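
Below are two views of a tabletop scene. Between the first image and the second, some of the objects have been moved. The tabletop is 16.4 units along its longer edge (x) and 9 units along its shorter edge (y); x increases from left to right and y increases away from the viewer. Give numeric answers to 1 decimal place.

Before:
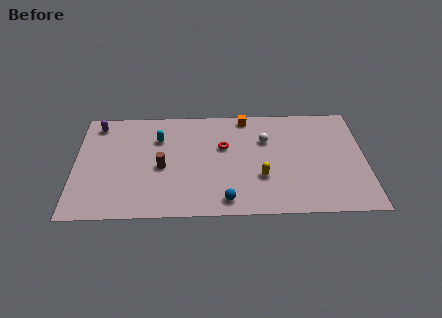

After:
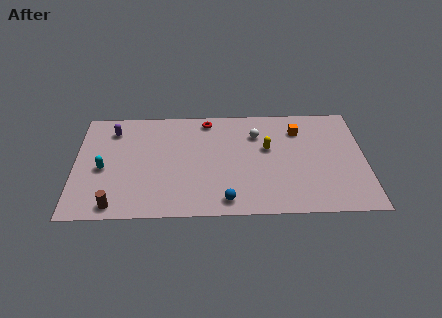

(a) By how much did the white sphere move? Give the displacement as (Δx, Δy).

(-0.5, 0.5)

From the two frames, the white sphere sits at roughly (10.8, 6.1) before and (10.3, 6.6) after.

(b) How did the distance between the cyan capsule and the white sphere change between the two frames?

+3.0

Before: roughly 6.1 units apart; after: 9.1. That's 3.0 units further apart.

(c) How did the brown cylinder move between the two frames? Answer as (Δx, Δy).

(-2.6, -3.0)

From the two frames, the brown cylinder sits at roughly (4.9, 4.0) before and (2.3, 1.0) after.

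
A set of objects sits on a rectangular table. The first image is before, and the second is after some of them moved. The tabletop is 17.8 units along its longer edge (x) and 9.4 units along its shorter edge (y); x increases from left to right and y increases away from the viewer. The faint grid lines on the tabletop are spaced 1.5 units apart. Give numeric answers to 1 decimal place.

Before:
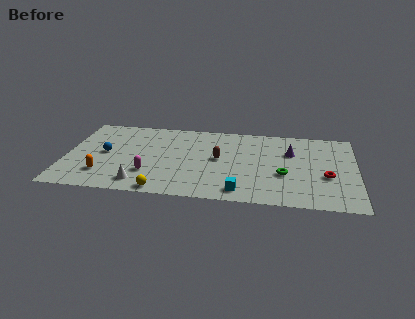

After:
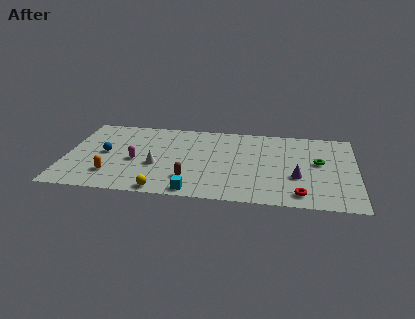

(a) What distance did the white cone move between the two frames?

2.4

The white cone moved from about (4.7, 1.5) to (5.6, 3.7), a distance of √(0.9² + 2.2²) ≈ 2.4.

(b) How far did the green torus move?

2.7

From (13.4, 3.6) to (15.5, 5.3), the green torus covered √(2.1² + 1.7²) ≈ 2.7 units.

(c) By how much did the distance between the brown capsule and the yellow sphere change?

-3.1

Before: roughly 5.3 units apart; after: 2.2. That's 3.1 units closer together.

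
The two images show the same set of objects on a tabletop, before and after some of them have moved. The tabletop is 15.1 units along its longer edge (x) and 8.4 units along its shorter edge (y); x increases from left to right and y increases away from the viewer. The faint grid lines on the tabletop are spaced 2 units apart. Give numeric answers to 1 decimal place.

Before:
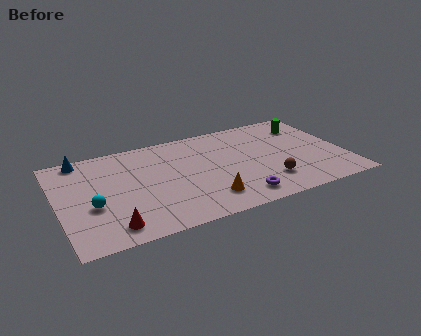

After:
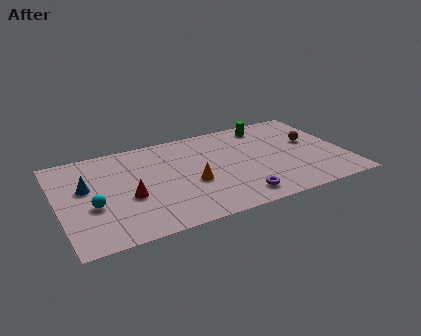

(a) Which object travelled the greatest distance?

the brown sphere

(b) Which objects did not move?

the cyan sphere and the purple torus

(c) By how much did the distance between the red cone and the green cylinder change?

-3.5

Before: roughly 12.2 units apart; after: 8.7. That's 3.5 units closer together.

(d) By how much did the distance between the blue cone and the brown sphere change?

+1.2

They were about 10.8 units apart before and 12.0 after — 1.2 units further apart.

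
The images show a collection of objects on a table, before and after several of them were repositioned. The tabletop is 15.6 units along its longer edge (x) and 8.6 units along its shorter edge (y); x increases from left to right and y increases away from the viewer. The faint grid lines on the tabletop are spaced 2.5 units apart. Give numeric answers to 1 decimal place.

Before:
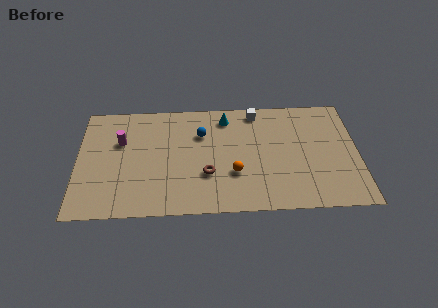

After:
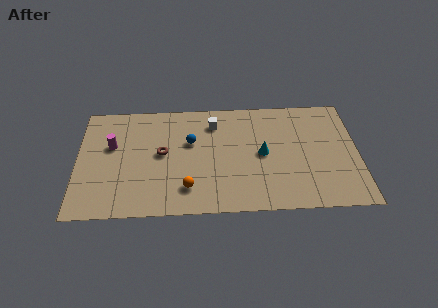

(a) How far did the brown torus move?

3.0

From (7.2, 2.9) to (4.7, 4.6), the brown torus covered √(2.5² + 1.7²) ≈ 3.0 units.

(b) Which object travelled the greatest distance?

the cyan cone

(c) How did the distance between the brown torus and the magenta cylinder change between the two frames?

-2.6

Before: roughly 5.5 units apart; after: 2.9. That's 2.6 units closer together.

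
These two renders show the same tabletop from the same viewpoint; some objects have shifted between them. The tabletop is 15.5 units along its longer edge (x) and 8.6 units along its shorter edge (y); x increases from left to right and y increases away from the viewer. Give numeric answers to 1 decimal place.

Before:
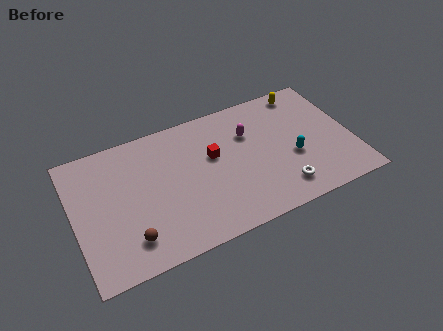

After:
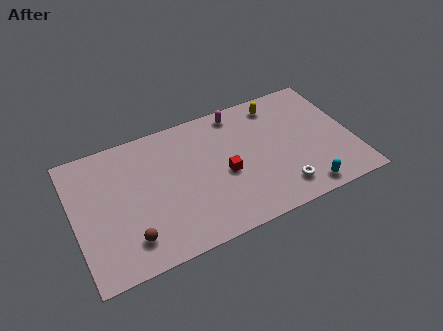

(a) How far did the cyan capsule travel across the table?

2.4

The cyan capsule was near (12.1, 3.4) before and (12.4, 1.0) after, so it travelled √(0.3² + 2.4²) ≈ 2.4 units.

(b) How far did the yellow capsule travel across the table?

1.6

From (13.3, 7.6) to (11.7, 7.3), the yellow capsule covered √(1.6² + 0.3²) ≈ 1.6 units.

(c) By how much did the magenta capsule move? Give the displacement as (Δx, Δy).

(-0.4, 1.7)

The magenta capsule was at about (9.9, 5.9) and moved to about (9.5, 7.6).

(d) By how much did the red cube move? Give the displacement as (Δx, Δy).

(0.5, -1.4)

The red cube was at about (7.8, 5.2) and moved to about (8.3, 3.8).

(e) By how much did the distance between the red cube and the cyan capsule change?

+0.3

The distance was about 4.7 in the first image and 5.0 in the second, so they moved 0.3 units further apart.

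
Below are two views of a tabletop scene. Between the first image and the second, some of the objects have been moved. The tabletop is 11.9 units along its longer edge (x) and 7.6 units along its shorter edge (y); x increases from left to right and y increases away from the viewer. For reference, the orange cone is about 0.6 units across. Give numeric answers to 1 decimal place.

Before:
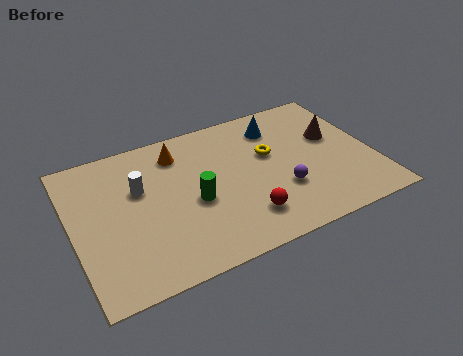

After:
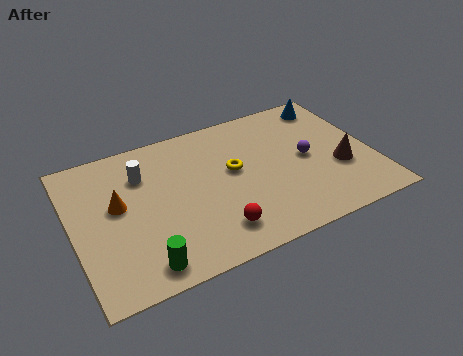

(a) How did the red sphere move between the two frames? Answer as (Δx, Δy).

(-1.2, -0.2)

The red sphere started near (6.5, 1.7) and ended near (5.3, 1.5).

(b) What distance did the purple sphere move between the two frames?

1.8

The purple sphere was near (8.1, 2.5) before and (9.3, 3.8) after, so it travelled √(1.2² + 1.3²) ≈ 1.8 units.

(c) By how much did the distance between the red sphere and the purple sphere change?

+2.8

They were about 1.8 units apart before and 4.6 after — 2.8 units further apart.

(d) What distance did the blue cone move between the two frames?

2.4

From (8.4, 6.0) to (10.7, 6.5), the blue cone covered √(2.3² + 0.5²) ≈ 2.4 units.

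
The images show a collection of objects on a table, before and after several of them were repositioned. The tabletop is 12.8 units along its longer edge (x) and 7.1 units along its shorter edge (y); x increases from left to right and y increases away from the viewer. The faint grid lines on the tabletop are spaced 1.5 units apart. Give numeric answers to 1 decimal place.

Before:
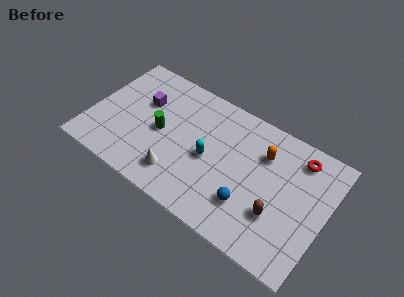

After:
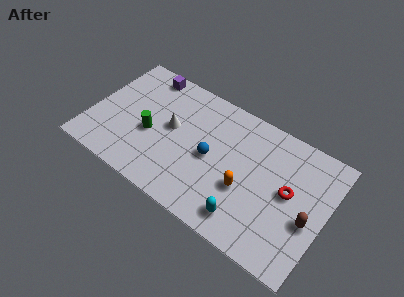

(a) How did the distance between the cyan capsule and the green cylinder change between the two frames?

+3.2

They were about 2.7 units apart before and 5.9 after — 3.2 units further apart.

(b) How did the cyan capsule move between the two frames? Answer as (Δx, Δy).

(2.4, -2.1)

The cyan capsule started near (6.5, 3.3) and ended near (8.9, 1.2).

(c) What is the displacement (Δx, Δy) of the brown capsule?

(1.6, 0.6)

The brown capsule started near (10.4, 2.3) and ended near (12.0, 2.9).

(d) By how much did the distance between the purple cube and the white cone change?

-0.9

They were about 4.0 units apart before and 3.1 after — 0.9 units closer together.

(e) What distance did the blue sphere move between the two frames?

2.7

The blue sphere moved from about (8.9, 2.0) to (6.6, 3.4), a distance of √(2.3² + 1.4²) ≈ 2.7.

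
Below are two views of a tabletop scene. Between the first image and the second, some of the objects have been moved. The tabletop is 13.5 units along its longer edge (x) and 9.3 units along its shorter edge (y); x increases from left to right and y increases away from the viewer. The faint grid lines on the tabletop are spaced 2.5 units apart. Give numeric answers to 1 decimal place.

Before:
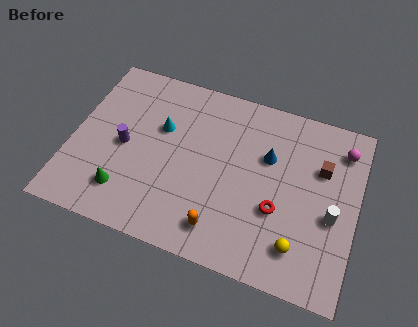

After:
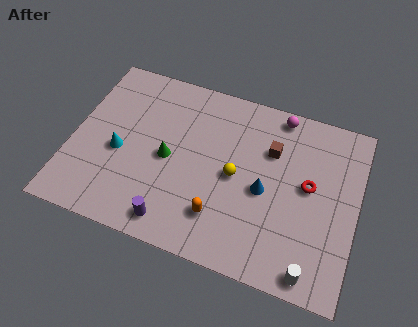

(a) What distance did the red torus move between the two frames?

2.1

The red torus was near (9.9, 3.4) before and (11.2, 5.1) after, so it travelled √(1.3² + 1.7²) ≈ 2.1 units.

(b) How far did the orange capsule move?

0.6

The orange capsule was near (7.4, 1.6) before and (7.3, 2.2) after, so it travelled √(0.1² + 0.6²) ≈ 0.6 units.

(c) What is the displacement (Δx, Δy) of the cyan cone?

(-1.8, -1.9)

The cyan cone started near (4.1, 5.9) and ended near (2.3, 4.0).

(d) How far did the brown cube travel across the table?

2.4

The brown cube moved from about (11.7, 6.2) to (9.3, 6.4), a distance of √(2.4² + 0.2²) ≈ 2.4.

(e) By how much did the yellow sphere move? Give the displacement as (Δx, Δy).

(-3.2, 2.6)

From the two frames, the yellow sphere sits at roughly (11.0, 1.9) before and (7.8, 4.5) after.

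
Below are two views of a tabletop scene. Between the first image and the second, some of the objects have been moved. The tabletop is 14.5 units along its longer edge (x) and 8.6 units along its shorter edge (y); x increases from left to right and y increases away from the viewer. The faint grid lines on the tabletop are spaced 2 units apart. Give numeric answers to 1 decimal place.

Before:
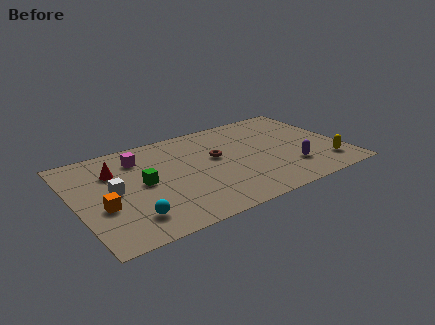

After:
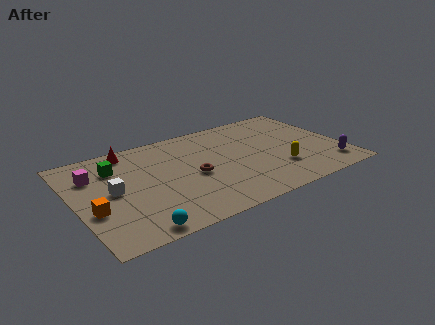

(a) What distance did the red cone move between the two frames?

1.8

From (2.3, 6.1) to (3.3, 7.6), the red cone covered √(1.0² + 1.5²) ≈ 1.8 units.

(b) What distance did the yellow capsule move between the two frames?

2.6

From (13.3, 1.8) to (10.8, 2.5), the yellow capsule covered √(2.5² + 0.7²) ≈ 2.6 units.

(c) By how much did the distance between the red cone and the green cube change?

-0.6

Before: roughly 2.1 units apart; after: 1.5. That's 0.6 units closer together.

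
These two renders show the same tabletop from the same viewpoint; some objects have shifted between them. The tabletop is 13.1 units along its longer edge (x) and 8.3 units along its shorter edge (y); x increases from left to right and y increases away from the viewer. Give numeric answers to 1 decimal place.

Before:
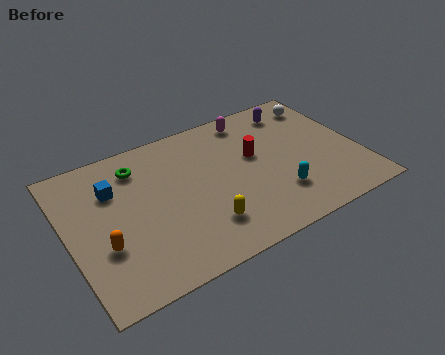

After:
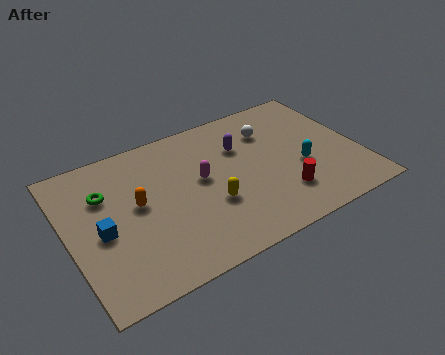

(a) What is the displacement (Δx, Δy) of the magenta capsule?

(-2.7, -2.6)

The magenta capsule was at about (8.7, 7.2) and moved to about (6.0, 4.6).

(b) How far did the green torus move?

1.8

The green torus was near (3.4, 6.6) before and (1.8, 5.7) after, so it travelled √(1.6² + 0.9²) ≈ 1.8 units.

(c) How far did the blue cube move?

2.2

From (2.2, 5.8) to (1.4, 3.7), the blue cube covered √(0.8² + 2.1²) ≈ 2.2 units.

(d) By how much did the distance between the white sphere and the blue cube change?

-1.5

Before: roughly 9.9 units apart; after: 8.4. That's 1.5 units closer together.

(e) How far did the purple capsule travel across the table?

3.0

The purple capsule moved from about (10.7, 6.9) to (8.0, 5.7), a distance of √(2.7² + 1.2²) ≈ 3.0.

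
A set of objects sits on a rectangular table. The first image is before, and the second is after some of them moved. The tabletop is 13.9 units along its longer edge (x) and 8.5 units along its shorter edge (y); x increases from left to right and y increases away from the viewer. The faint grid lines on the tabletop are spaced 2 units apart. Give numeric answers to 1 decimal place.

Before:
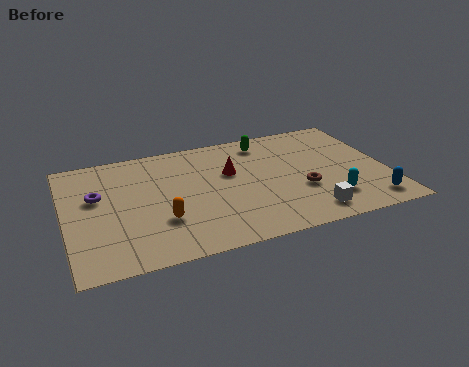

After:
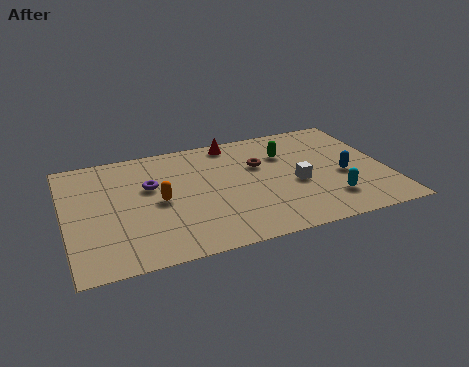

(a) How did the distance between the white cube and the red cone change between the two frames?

-0.3

Before: roughly 5.0 units apart; after: 4.7. That's 0.3 units closer together.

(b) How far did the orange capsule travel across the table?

1.4

The orange capsule moved from about (4.0, 2.7) to (4.0, 4.1), a distance of √(0.0² + 1.4²) ≈ 1.4.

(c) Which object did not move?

the cyan capsule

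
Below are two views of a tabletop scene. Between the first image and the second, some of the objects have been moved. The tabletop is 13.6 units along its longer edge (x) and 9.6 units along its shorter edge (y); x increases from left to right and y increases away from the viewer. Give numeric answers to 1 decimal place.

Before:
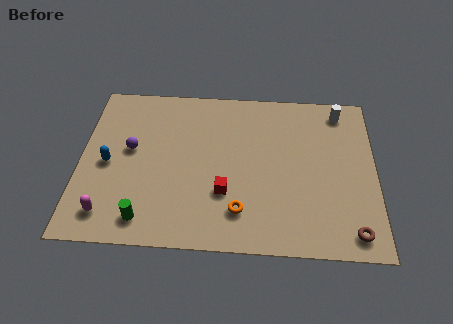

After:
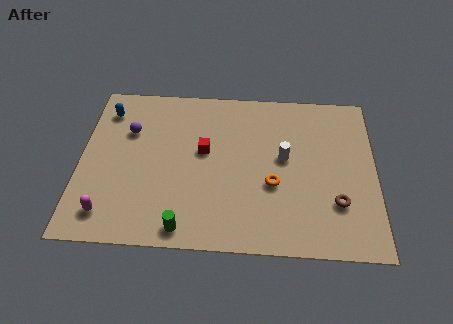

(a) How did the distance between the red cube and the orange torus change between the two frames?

+2.5

The distance was about 1.2 in the first image and 3.7 in the second, so they moved 2.5 units further apart.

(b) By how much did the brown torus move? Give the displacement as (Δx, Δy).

(-0.7, 1.6)

The brown torus was at about (12.5, 1.2) and moved to about (11.8, 2.8).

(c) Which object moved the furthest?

the white cylinder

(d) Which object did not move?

the magenta capsule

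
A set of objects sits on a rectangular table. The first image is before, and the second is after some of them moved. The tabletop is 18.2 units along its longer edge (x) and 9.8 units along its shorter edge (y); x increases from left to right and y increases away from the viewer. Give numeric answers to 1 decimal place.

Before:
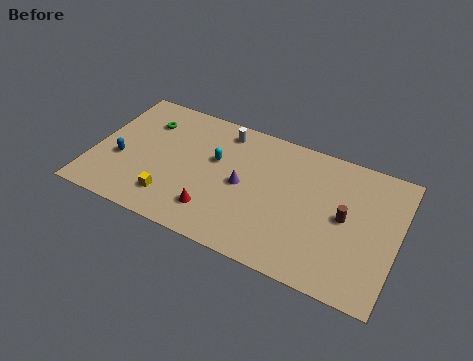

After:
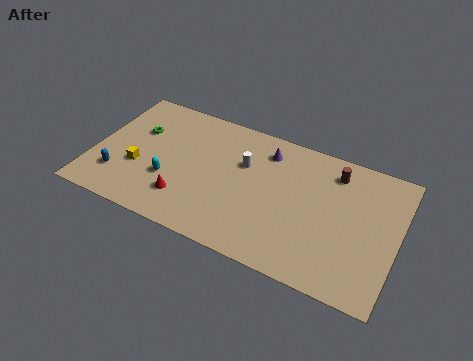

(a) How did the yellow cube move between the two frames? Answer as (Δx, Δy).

(-2.2, 1.5)

The yellow cube was at about (5.0, 2.1) and moved to about (2.8, 3.6).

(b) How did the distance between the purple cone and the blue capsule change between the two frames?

+2.6

Before: roughly 7.4 units apart; after: 10.0. That's 2.6 units further apart.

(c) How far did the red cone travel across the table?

1.8

The red cone was near (7.6, 2.2) before and (5.8, 2.4) after, so it travelled √(1.8² + 0.2²) ≈ 1.8 units.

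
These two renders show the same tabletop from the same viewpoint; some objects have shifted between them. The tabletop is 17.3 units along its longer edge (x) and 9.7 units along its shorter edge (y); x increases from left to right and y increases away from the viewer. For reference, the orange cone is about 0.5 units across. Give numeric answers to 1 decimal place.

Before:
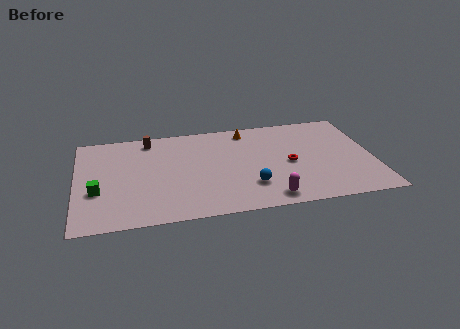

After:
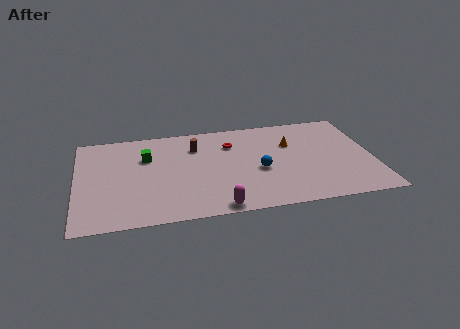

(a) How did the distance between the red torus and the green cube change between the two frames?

-6.2

The distance was about 11.2 in the first image and 5.0 in the second, so they moved 6.2 units closer together.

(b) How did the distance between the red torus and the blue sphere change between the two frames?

+0.3

They were about 3.1 units apart before and 3.4 after — 0.3 units further apart.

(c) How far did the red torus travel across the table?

4.2

From (12.4, 4.5) to (9.1, 7.1), the red torus covered √(3.3² + 2.6²) ≈ 4.2 units.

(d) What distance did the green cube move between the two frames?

4.2

The green cube moved from about (1.2, 3.6) to (4.1, 6.6), a distance of √(2.9² + 3.0²) ≈ 4.2.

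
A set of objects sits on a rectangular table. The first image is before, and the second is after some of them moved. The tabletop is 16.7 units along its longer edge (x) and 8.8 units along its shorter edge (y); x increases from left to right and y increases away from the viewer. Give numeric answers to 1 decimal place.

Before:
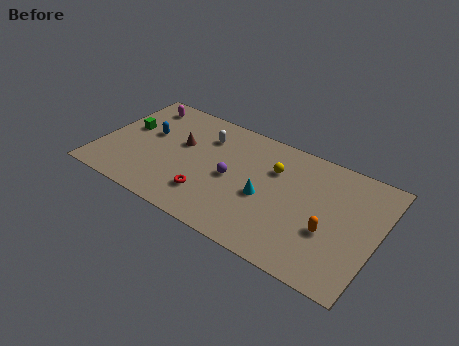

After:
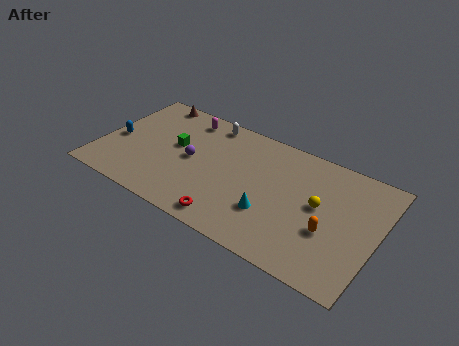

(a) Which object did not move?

the orange capsule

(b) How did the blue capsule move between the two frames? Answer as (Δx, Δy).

(-1.8, -1.3)

The blue capsule started near (2.7, 5.2) and ended near (0.9, 3.9).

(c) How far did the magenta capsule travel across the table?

2.8

From (1.8, 7.4) to (4.6, 7.5), the magenta capsule covered √(2.8² + 0.1²) ≈ 2.8 units.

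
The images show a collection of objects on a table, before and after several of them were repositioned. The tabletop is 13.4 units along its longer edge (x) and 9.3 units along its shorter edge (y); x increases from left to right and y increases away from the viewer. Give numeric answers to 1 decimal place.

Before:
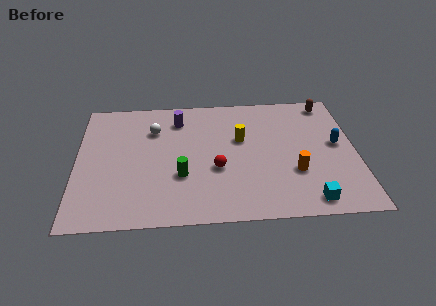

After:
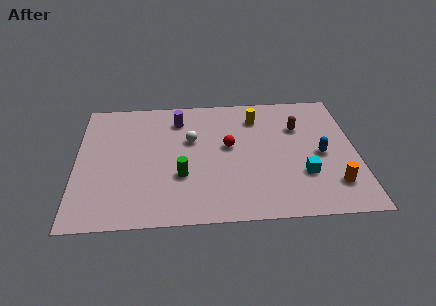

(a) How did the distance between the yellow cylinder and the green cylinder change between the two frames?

+1.7

The distance was about 3.8 in the first image and 5.5 in the second, so they moved 1.7 units further apart.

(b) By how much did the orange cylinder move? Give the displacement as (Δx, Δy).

(1.8, -1.0)

The orange cylinder started near (10.4, 3.1) and ended near (12.2, 2.1).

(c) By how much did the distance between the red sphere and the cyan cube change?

-0.8

Before: roughly 5.0 units apart; after: 4.2. That's 0.8 units closer together.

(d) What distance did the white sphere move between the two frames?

2.0

The white sphere was near (3.7, 6.7) before and (5.5, 5.8) after, so it travelled √(1.8² + 0.9²) ≈ 2.0 units.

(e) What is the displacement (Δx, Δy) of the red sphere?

(0.6, 1.6)

From the two frames, the red sphere sits at roughly (6.7, 3.6) before and (7.3, 5.2) after.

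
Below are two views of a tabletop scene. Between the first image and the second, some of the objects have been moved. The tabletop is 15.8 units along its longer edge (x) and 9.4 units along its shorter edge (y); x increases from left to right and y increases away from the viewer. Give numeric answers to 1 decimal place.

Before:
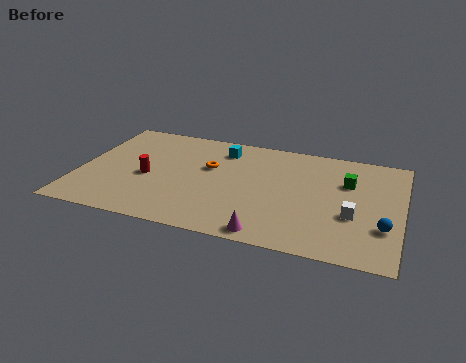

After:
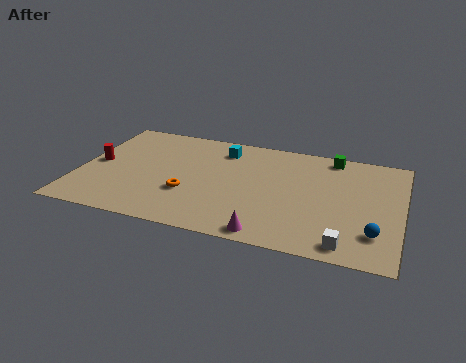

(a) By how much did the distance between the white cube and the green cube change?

+4.6

Before: roughly 2.8 units apart; after: 7.4. That's 4.6 units further apart.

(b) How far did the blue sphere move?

0.7

From (15.0, 2.9) to (14.6, 2.3), the blue sphere covered √(0.4² + 0.6²) ≈ 0.7 units.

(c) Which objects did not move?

the magenta cone and the cyan cube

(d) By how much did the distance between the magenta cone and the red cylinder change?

+2.6

Before: roughly 7.0 units apart; after: 9.6. That's 2.6 units further apart.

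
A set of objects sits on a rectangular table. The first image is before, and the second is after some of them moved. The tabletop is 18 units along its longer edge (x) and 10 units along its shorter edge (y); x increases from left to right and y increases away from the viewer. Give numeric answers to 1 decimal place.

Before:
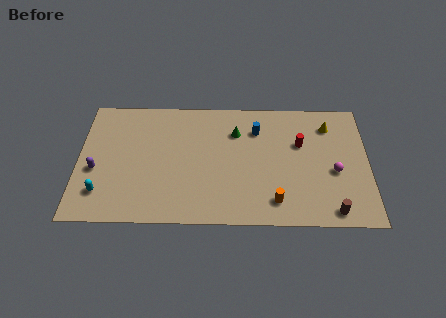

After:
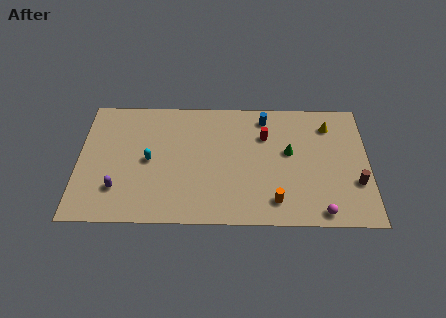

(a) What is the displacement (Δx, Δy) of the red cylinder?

(-2.2, 0.6)

The red cylinder started near (13.8, 6.4) and ended near (11.6, 7.0).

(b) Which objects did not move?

the orange cylinder and the yellow cone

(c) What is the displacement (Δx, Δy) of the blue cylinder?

(0.5, 1.0)

The blue cylinder was at about (11.1, 7.5) and moved to about (11.6, 8.5).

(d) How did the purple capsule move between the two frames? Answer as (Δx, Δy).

(1.4, -1.5)

The purple capsule was at about (1.1, 4.1) and moved to about (2.5, 2.6).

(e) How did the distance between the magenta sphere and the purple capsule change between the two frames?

-2.2

The distance was about 14.8 in the first image and 12.6 in the second, so they moved 2.2 units closer together.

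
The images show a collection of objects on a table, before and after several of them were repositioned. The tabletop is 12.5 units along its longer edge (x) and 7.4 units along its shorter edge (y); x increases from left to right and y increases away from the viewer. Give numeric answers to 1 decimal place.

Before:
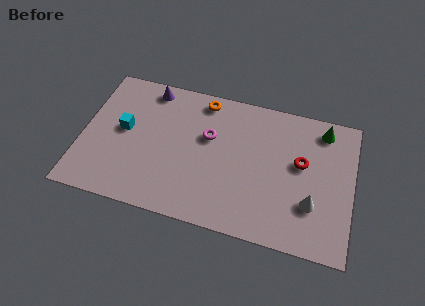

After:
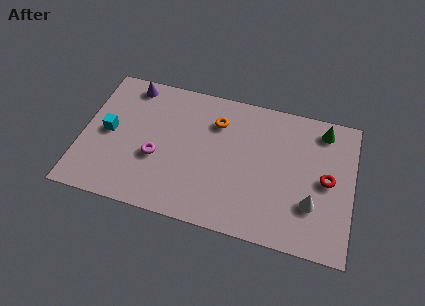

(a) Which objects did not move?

the green cone and the white cone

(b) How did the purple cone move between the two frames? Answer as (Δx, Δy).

(-0.9, 0.0)

The purple cone started near (2.9, 6.5) and ended near (2.0, 6.5).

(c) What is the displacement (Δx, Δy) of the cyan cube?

(-0.7, -0.3)

The cyan cube was at about (1.9, 4.0) and moved to about (1.2, 3.7).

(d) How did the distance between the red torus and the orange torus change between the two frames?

+0.3

The distance was about 5.2 in the first image and 5.5 in the second, so they moved 0.3 units further apart.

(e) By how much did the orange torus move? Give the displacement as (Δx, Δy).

(0.7, -1.0)

The orange torus started near (5.4, 6.5) and ended near (6.1, 5.5).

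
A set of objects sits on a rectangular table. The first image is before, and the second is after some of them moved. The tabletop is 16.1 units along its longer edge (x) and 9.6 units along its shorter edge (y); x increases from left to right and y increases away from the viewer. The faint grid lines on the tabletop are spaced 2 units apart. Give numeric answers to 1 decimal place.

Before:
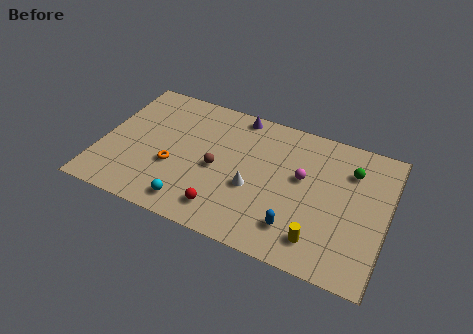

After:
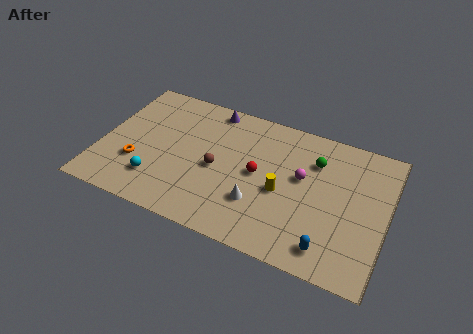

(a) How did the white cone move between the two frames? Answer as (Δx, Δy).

(0.4, -0.9)

The white cone started near (8.7, 3.8) and ended near (9.1, 2.9).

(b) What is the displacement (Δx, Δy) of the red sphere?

(1.6, 3.2)

The red sphere started near (7.3, 1.7) and ended near (8.9, 4.9).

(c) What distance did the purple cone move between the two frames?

1.5

The purple cone moved from about (7.3, 8.7) to (5.8, 8.6), a distance of √(1.5² + 0.1²) ≈ 1.5.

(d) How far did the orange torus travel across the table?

2.1

The orange torus was near (4.2, 3.6) before and (2.2, 3.1) after, so it travelled √(2.0² + 0.5²) ≈ 2.1 units.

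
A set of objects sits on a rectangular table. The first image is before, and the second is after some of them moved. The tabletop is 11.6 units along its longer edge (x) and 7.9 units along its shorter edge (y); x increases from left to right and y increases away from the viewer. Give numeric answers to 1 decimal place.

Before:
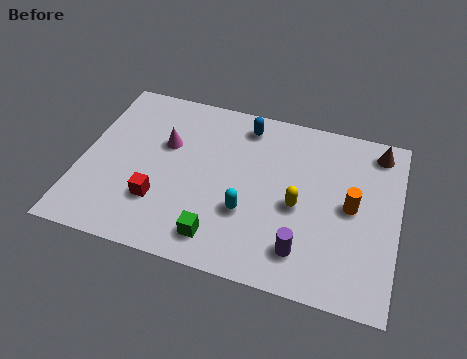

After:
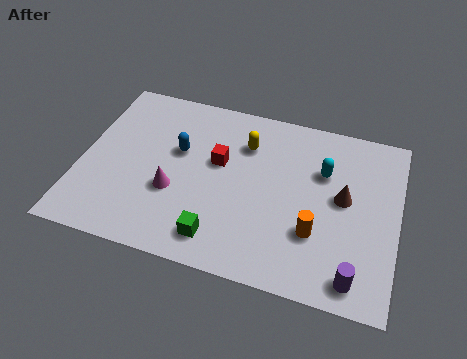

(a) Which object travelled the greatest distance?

the cyan capsule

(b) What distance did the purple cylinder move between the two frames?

2.0

The purple cylinder was near (8.3, 1.6) before and (10.2, 1.0) after, so it travelled √(1.9² + 0.6²) ≈ 2.0 units.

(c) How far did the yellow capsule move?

3.1

From (8.0, 3.5) to (5.9, 5.8), the yellow capsule covered √(2.1² + 2.3²) ≈ 3.1 units.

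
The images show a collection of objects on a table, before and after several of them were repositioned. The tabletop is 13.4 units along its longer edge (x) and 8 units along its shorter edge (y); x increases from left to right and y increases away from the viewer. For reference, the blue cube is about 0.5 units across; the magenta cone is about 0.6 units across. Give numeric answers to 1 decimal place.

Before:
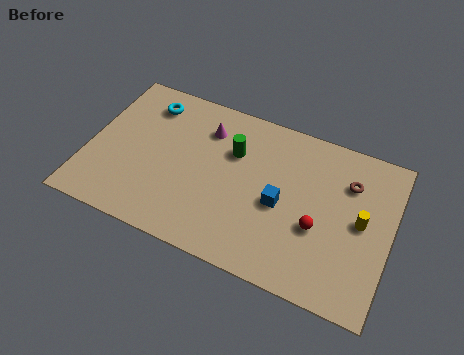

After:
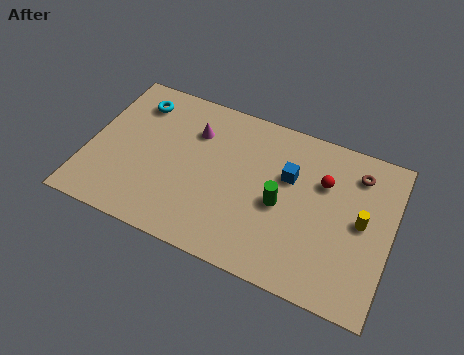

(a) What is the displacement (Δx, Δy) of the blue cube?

(0.2, 1.5)

From the two frames, the blue cube sits at roughly (8.6, 3.6) before and (8.8, 5.1) after.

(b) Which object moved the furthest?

the green cylinder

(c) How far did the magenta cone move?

0.6

The magenta cone was near (5.0, 6.1) before and (4.5, 5.8) after, so it travelled √(0.5² + 0.3²) ≈ 0.6 units.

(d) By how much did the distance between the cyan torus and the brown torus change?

+0.8

They were about 9.1 units apart before and 9.9 after — 0.8 units further apart.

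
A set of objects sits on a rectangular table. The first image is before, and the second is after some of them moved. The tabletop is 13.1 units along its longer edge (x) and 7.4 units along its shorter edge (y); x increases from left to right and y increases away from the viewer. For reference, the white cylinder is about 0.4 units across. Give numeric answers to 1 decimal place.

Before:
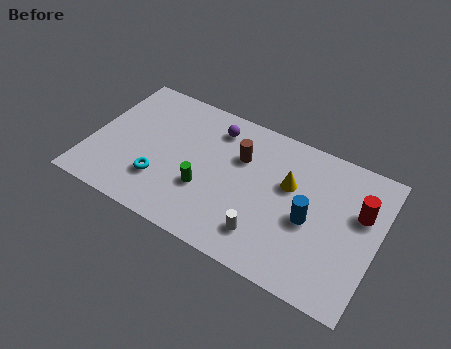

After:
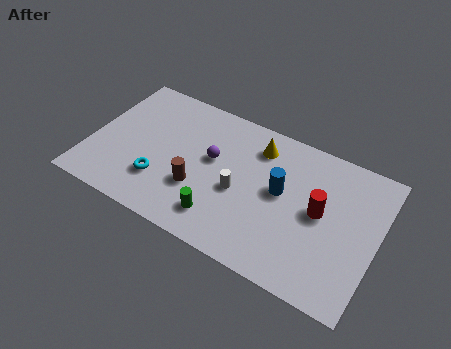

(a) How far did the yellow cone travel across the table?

2.1

The yellow cone moved from about (9.0, 4.6) to (7.4, 5.9), a distance of √(1.6² + 1.3²) ≈ 2.1.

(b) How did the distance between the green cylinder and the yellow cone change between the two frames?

+0.4

Before: roughly 4.1 units apart; after: 4.5. That's 0.4 units further apart.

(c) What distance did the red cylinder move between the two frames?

1.9

The red cylinder moved from about (12.2, 4.7) to (10.5, 3.9), a distance of √(1.7² + 0.8²) ≈ 1.9.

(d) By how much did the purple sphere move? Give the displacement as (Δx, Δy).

(0.1, -1.7)

The purple sphere was at about (5.4, 6.0) and moved to about (5.5, 4.3).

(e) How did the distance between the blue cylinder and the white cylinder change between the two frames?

-0.5

They were about 2.5 units apart before and 2.0 after — 0.5 units closer together.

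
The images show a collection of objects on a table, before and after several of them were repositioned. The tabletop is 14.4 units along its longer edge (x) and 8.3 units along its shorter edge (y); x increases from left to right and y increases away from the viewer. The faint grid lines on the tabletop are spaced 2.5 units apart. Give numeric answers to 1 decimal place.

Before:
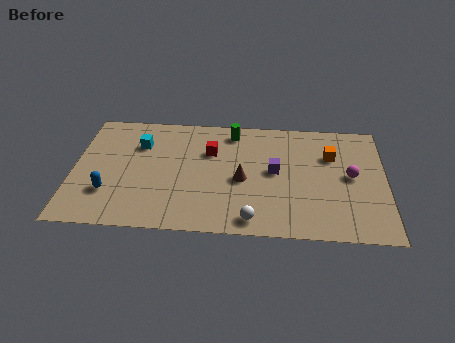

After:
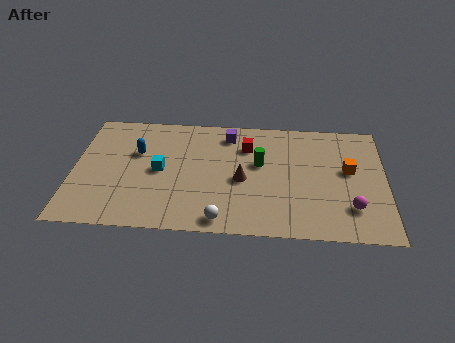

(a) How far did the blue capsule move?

3.1

From (1.7, 2.4) to (2.9, 5.3), the blue capsule covered √(1.2² + 2.9²) ≈ 3.1 units.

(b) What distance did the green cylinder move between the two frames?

2.6

The green cylinder was near (7.3, 7.1) before and (8.6, 4.9) after, so it travelled √(1.3² + 2.2²) ≈ 2.6 units.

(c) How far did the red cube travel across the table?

1.8

The red cube moved from about (6.3, 5.6) to (8.0, 6.1), a distance of √(1.7² + 0.5²) ≈ 1.8.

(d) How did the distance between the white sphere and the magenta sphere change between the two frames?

+0.4

The distance was about 5.6 in the first image and 6.0 in the second, so they moved 0.4 units further apart.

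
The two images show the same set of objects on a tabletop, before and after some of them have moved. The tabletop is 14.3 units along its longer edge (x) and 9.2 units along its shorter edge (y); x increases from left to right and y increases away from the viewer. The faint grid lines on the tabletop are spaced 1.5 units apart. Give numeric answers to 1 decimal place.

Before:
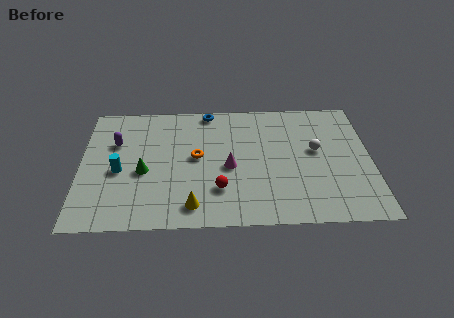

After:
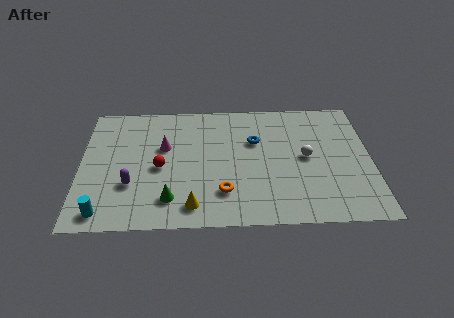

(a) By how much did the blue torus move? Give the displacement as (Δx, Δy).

(2.3, -2.4)

The blue torus was at about (6.3, 8.4) and moved to about (8.6, 6.0).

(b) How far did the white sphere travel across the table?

0.7

From (11.6, 5.2) to (11.1, 4.7), the white sphere covered √(0.5² + 0.5²) ≈ 0.7 units.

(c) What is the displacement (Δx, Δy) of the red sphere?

(-2.9, 1.7)

From the two frames, the red sphere sits at roughly (6.8, 2.5) before and (3.9, 4.2) after.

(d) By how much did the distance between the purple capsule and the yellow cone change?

-2.6

Before: roughly 6.0 units apart; after: 3.4. That's 2.6 units closer together.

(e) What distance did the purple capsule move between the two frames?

3.2

The purple capsule was near (1.7, 6.1) before and (2.5, 3.0) after, so it travelled √(0.8² + 3.1²) ≈ 3.2 units.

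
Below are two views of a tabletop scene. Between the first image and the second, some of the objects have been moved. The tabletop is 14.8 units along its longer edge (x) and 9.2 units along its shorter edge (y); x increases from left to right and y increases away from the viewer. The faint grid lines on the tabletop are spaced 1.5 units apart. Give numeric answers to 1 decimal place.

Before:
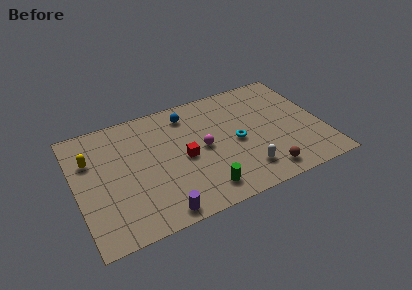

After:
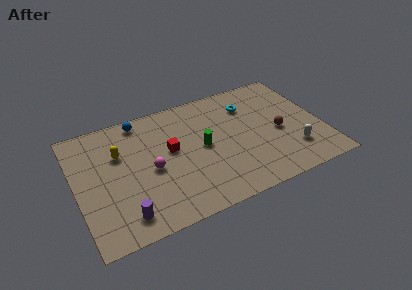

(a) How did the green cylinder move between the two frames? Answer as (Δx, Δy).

(0.4, 3.2)

The green cylinder started near (7.2, 1.5) and ended near (7.6, 4.7).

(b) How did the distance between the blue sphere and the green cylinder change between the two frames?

-1.2

Before: roughly 6.1 units apart; after: 4.9. That's 1.2 units closer together.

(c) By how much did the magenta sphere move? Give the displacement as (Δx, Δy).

(-3.2, -0.4)

The magenta sphere was at about (7.6, 4.6) and moved to about (4.4, 4.2).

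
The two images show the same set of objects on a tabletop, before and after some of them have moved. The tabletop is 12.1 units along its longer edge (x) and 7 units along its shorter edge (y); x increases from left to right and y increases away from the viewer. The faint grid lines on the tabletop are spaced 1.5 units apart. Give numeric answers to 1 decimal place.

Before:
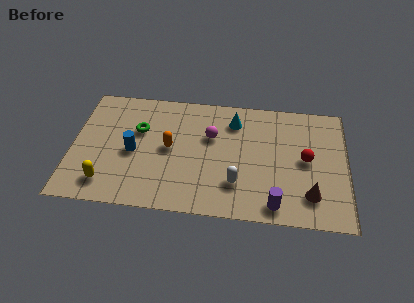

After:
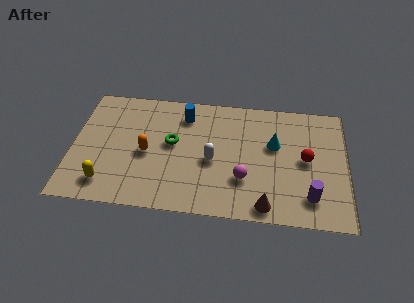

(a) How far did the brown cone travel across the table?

2.1

The brown cone moved from about (10.5, 1.6) to (8.6, 0.8), a distance of √(1.9² + 0.8²) ≈ 2.1.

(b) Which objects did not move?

the yellow capsule and the red sphere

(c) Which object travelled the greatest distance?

the blue cylinder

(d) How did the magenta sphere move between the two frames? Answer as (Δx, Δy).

(1.5, -2.3)

The magenta sphere was at about (6.1, 4.5) and moved to about (7.6, 2.2).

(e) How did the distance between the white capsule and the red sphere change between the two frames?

+0.7

Before: roughly 3.4 units apart; after: 4.1. That's 0.7 units further apart.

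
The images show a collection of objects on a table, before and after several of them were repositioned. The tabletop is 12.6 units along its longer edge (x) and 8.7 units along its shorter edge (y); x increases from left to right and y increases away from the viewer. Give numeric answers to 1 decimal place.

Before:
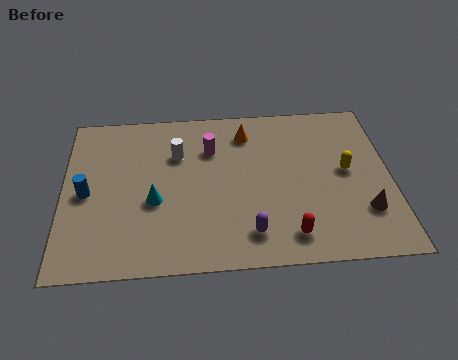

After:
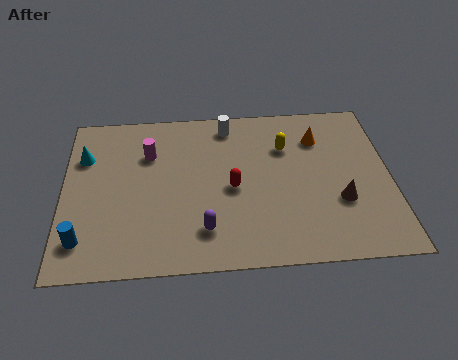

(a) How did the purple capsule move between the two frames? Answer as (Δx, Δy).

(-1.7, 0.3)

From the two frames, the purple capsule sits at roughly (7.1, 1.6) before and (5.4, 1.9) after.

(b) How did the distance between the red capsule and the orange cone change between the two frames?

-1.6

Before: roughly 5.8 units apart; after: 4.2. That's 1.6 units closer together.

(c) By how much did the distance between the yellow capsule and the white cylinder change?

-4.0

They were about 6.6 units apart before and 2.6 after — 4.0 units closer together.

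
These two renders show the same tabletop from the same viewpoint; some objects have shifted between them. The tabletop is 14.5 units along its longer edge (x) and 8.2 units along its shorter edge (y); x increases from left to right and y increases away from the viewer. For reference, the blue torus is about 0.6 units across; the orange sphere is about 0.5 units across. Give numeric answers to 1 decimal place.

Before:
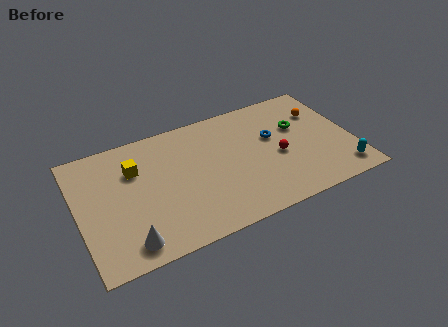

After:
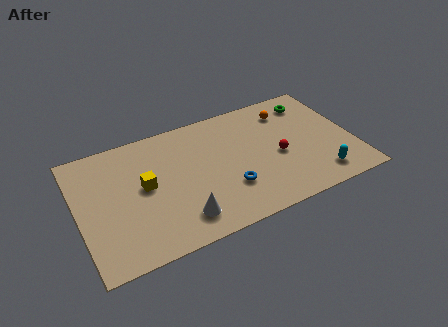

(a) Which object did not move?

the red sphere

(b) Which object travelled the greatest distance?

the blue torus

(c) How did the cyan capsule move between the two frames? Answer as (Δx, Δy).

(-1.2, 0.1)

From the two frames, the cyan capsule sits at roughly (13.6, 1.3) before and (12.4, 1.4) after.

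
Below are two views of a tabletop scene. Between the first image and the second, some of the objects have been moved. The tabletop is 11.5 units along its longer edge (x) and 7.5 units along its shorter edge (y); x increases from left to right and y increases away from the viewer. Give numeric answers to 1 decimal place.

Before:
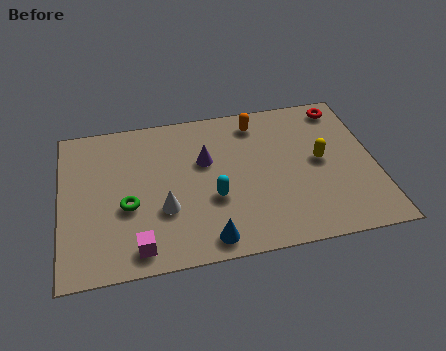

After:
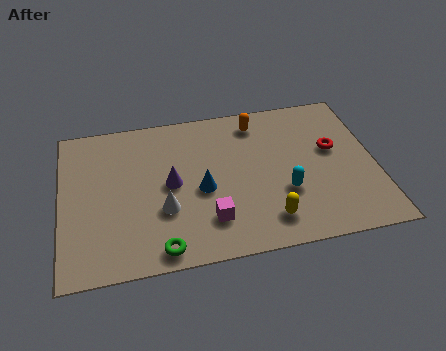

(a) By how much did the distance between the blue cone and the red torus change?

-2.7

They were about 7.7 units apart before and 5.0 after — 2.7 units closer together.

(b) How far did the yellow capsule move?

3.3

The yellow capsule was near (9.5, 3.9) before and (7.4, 1.4) after, so it travelled √(2.1² + 2.5²) ≈ 3.3 units.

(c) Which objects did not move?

the white cone and the orange capsule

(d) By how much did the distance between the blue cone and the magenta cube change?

-1.0

They were about 2.5 units apart before and 1.5 after — 1.0 units closer together.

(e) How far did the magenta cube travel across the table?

2.7

The magenta cube moved from about (2.7, 1.0) to (5.3, 1.8), a distance of √(2.6² + 0.8²) ≈ 2.7.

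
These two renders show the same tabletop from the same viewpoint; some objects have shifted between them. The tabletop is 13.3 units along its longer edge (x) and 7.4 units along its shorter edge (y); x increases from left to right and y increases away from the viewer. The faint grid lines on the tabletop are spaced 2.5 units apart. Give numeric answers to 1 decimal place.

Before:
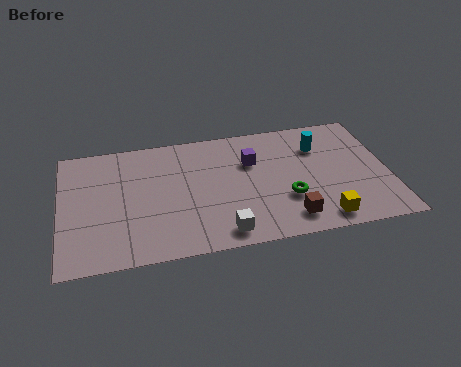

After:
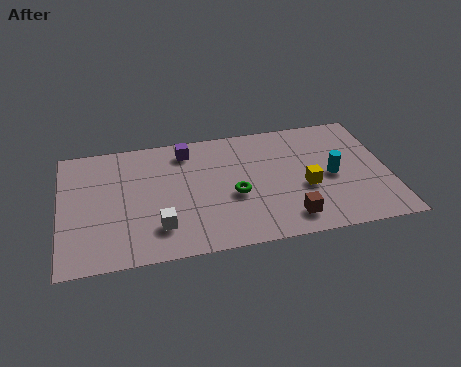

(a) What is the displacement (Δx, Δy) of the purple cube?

(-2.6, 1.2)

The purple cube started near (7.8, 5.0) and ended near (5.2, 6.2).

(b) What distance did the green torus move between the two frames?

2.2

The green torus was near (9.1, 2.5) before and (7.0, 3.1) after, so it travelled √(2.1² + 0.6²) ≈ 2.2 units.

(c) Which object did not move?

the brown cube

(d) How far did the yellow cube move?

2.1

The yellow cube moved from about (10.4, 1.0) to (9.9, 3.0), a distance of √(0.5² + 2.0²) ≈ 2.1.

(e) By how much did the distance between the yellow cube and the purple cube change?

+0.9

They were about 4.8 units apart before and 5.7 after — 0.9 units further apart.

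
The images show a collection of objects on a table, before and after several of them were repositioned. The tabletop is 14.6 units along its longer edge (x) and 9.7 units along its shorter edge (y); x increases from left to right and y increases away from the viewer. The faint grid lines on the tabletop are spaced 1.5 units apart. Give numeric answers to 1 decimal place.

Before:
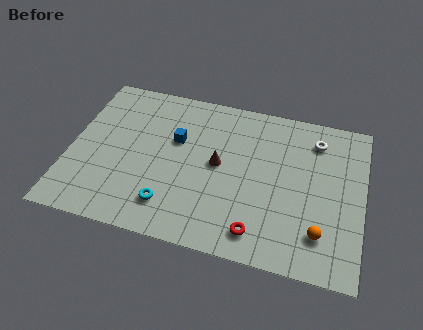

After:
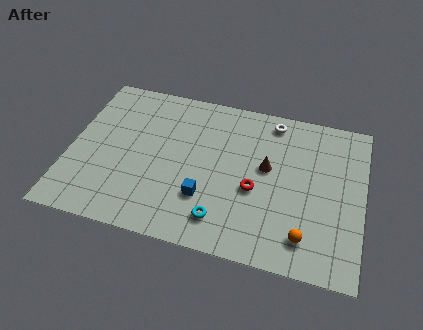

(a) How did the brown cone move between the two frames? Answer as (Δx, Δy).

(2.4, 0.4)

The brown cone started near (7.4, 5.1) and ended near (9.8, 5.5).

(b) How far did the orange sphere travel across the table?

0.8

The orange sphere moved from about (12.6, 2.2) to (11.9, 1.8), a distance of √(0.7² + 0.4²) ≈ 0.8.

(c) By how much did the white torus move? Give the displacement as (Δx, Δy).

(-2.2, 0.7)

The white torus started near (12.1, 7.8) and ended near (9.9, 8.5).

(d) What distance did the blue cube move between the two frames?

3.6

The blue cube was near (5.2, 6.1) before and (6.9, 2.9) after, so it travelled √(1.7² + 3.2²) ≈ 3.6 units.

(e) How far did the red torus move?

2.5

The red torus moved from about (9.6, 1.5) to (9.3, 4.0), a distance of √(0.3² + 2.5²) ≈ 2.5.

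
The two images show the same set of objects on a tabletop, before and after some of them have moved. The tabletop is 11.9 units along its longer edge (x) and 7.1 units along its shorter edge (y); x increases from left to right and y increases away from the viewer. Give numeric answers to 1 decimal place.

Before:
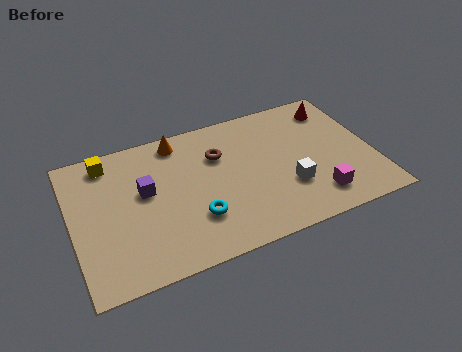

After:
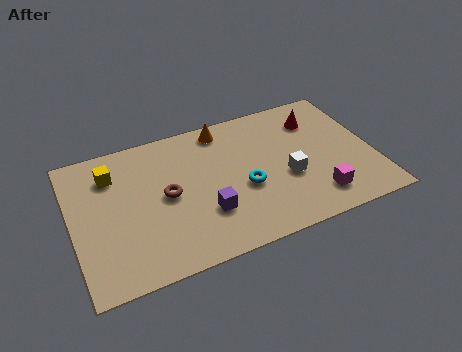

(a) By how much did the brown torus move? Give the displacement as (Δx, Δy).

(-2.2, -1.3)

From the two frames, the brown torus sits at roughly (5.9, 4.9) before and (3.7, 3.6) after.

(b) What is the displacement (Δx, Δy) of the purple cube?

(2.2, -1.9)

From the two frames, the purple cube sits at roughly (2.9, 4.1) before and (5.1, 2.2) after.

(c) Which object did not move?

the magenta cube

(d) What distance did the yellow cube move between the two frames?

0.7

From (1.6, 6.1) to (1.7, 5.4), the yellow cube covered √(0.1² + 0.7²) ≈ 0.7 units.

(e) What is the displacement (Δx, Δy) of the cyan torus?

(2.0, 0.8)

The cyan torus started near (4.7, 2.1) and ended near (6.7, 2.9).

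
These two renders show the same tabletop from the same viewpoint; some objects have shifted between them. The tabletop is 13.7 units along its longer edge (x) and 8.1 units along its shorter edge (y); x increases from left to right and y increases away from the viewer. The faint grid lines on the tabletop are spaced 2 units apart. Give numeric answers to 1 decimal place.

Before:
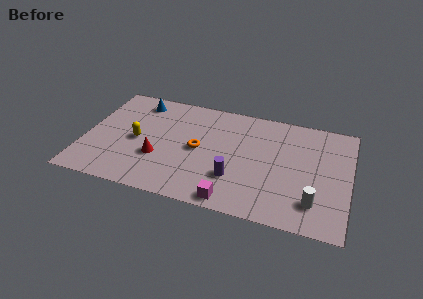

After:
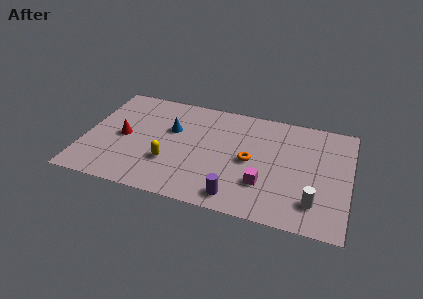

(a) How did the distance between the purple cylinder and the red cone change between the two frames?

+2.7

The distance was about 4.0 in the first image and 6.7 in the second, so they moved 2.7 units further apart.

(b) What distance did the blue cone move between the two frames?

2.5

From (2.5, 6.8) to (4.4, 5.1), the blue cone covered √(1.9² + 1.7²) ≈ 2.5 units.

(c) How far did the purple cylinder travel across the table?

1.3

The purple cylinder moved from about (7.9, 2.4) to (8.1, 1.1), a distance of √(0.2² + 1.3²) ≈ 1.3.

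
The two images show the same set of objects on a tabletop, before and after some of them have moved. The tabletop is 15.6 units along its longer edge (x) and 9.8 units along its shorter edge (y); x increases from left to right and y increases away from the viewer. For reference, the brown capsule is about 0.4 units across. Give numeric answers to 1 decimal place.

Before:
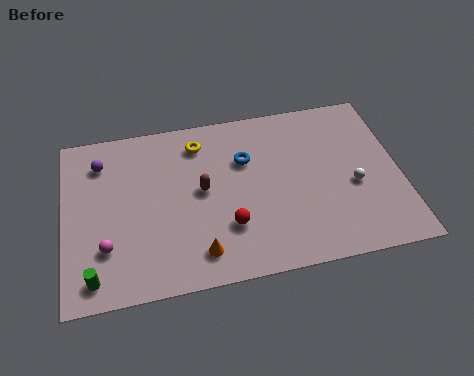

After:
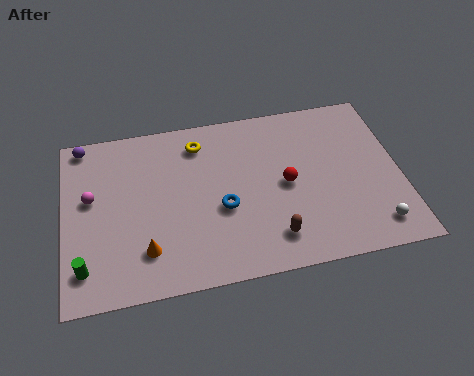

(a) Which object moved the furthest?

the brown capsule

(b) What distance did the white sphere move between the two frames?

2.6

The white sphere moved from about (13.4, 4.1) to (14.2, 1.6), a distance of √(0.8² + 2.5²) ≈ 2.6.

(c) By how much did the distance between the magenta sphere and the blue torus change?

-1.4

They were about 7.6 units apart before and 6.2 after — 1.4 units closer together.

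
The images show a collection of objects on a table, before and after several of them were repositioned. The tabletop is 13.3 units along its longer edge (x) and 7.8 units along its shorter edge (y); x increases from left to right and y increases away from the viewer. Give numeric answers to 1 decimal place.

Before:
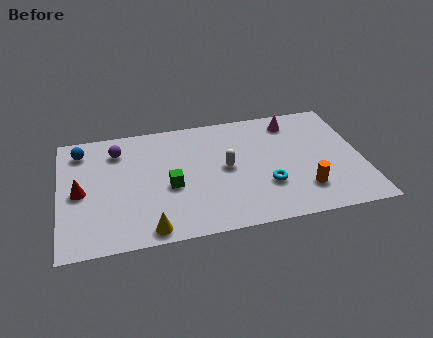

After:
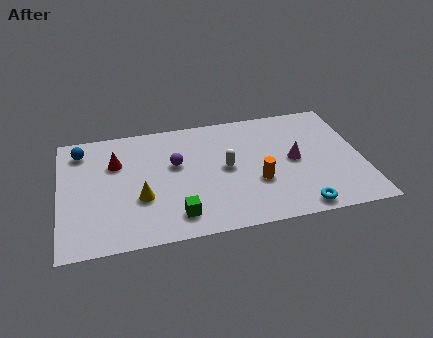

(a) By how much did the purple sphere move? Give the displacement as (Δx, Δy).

(2.5, -1.4)

The purple sphere was at about (2.6, 6.1) and moved to about (5.1, 4.7).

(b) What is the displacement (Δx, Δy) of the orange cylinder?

(-2.0, 0.9)

The orange cylinder was at about (10.6, 1.9) and moved to about (8.6, 2.8).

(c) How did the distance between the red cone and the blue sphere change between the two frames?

-0.8

Before: roughly 2.7 units apart; after: 1.9. That's 0.8 units closer together.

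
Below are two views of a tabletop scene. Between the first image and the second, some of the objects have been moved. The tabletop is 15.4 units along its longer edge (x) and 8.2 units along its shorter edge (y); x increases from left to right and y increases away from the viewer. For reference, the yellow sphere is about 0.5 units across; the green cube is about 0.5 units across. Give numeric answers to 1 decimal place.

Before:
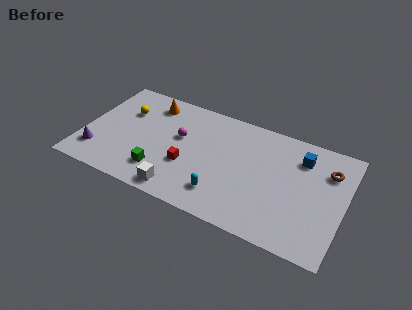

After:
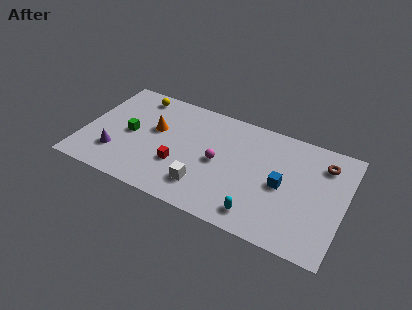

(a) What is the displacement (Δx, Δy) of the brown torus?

(-0.3, 0.4)

From the two frames, the brown torus sits at roughly (14.3, 6.0) before and (14.0, 6.4) after.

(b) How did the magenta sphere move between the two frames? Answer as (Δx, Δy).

(2.4, -0.9)

The magenta sphere started near (5.6, 4.9) and ended near (8.0, 4.0).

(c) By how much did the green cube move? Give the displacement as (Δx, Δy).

(-2.1, 2.1)

The green cube started near (4.8, 1.9) and ended near (2.7, 4.0).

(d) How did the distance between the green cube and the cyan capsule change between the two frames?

+4.7

They were about 3.7 units apart before and 8.4 after — 4.7 units further apart.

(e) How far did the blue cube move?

2.6

The blue cube moved from about (12.7, 6.3) to (11.8, 3.9), a distance of √(0.9² + 2.4²) ≈ 2.6.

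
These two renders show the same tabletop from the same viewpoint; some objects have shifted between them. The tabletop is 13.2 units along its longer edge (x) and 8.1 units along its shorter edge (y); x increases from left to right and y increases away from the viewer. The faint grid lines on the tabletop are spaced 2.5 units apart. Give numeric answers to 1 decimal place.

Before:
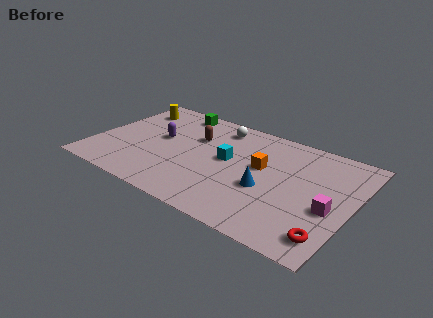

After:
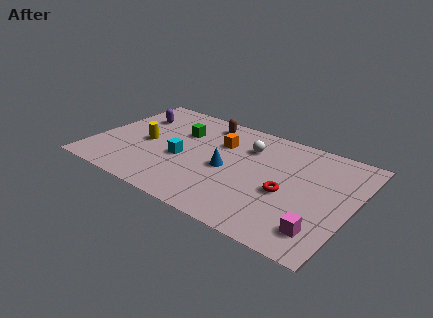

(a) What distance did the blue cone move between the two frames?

2.2

The blue cone moved from about (9.0, 3.2) to (6.9, 3.7), a distance of √(2.1² + 0.5²) ≈ 2.2.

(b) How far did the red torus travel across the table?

3.1

From (12.4, 1.4) to (10.0, 3.4), the red torus covered √(2.4² + 2.0²) ≈ 3.1 units.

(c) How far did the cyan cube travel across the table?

2.4

The cyan cube moved from about (6.8, 4.4) to (4.6, 3.4), a distance of √(2.2² + 1.0²) ≈ 2.4.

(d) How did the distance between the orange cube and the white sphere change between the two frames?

-1.9

Before: roughly 3.3 units apart; after: 1.4. That's 1.9 units closer together.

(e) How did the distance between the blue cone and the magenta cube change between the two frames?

+2.3

Before: roughly 3.2 units apart; after: 5.5. That's 2.3 units further apart.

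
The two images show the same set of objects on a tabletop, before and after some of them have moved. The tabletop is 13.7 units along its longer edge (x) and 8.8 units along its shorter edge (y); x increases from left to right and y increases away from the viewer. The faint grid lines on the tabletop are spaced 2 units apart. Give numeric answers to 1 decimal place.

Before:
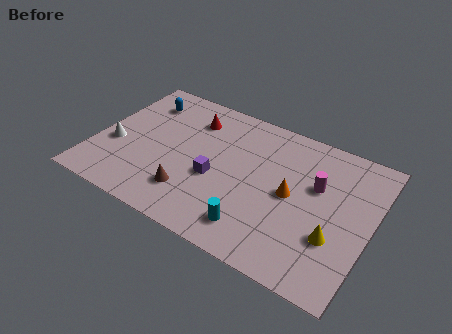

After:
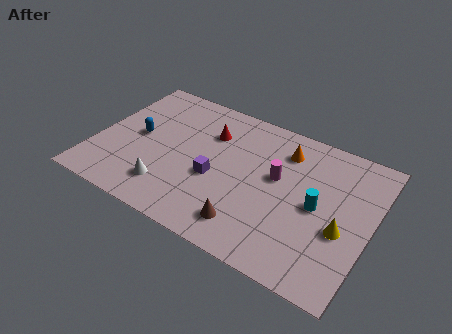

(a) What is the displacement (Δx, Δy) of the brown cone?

(3.0, -0.5)

The brown cone started near (5.1, 2.1) and ended near (8.1, 1.6).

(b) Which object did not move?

the purple cube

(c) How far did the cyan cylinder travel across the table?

3.8

The cyan cylinder moved from about (8.4, 1.6) to (11.1, 4.3), a distance of √(2.7² + 2.7²) ≈ 3.8.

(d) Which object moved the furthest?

the cyan cylinder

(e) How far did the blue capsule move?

2.4

The blue capsule was near (1.8, 6.9) before and (2.0, 4.5) after, so it travelled √(0.2² + 2.4²) ≈ 2.4 units.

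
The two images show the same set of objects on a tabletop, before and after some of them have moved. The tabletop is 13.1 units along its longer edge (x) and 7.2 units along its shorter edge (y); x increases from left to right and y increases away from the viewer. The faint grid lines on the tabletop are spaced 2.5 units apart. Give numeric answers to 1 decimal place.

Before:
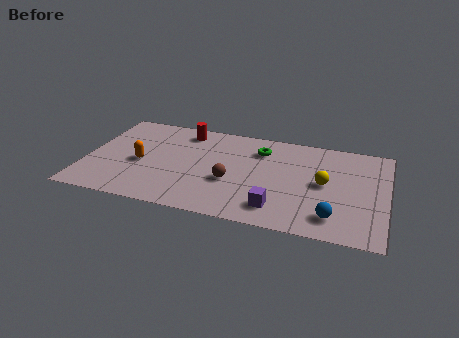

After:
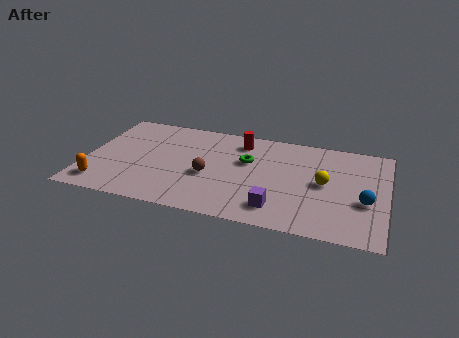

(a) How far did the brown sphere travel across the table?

1.0

The brown sphere was near (6.4, 2.8) before and (5.4, 3.0) after, so it travelled √(1.0² + 0.2²) ≈ 1.0 units.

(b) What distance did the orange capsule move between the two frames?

2.5

The orange capsule was near (2.4, 3.2) before and (0.9, 1.2) after, so it travelled √(1.5² + 2.0²) ≈ 2.5 units.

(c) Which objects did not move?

the purple cube and the yellow sphere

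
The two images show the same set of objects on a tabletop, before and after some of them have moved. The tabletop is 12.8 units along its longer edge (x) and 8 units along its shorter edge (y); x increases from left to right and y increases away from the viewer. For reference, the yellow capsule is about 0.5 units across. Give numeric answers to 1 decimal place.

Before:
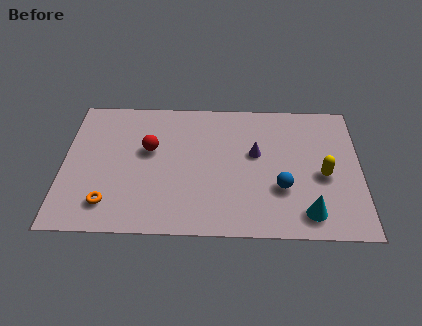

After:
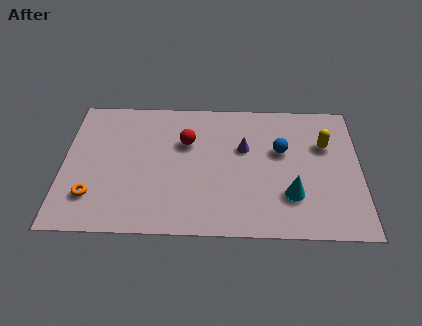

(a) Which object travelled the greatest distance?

the blue sphere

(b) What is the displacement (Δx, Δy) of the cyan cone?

(-0.7, 1.0)

The cyan cone was at about (10.5, 1.3) and moved to about (9.8, 2.3).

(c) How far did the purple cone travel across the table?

0.6

The purple cone moved from about (8.3, 4.7) to (7.8, 5.0), a distance of √(0.5² + 0.3²) ≈ 0.6.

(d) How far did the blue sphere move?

2.2

The blue sphere moved from about (9.4, 2.7) to (9.4, 4.9), a distance of √(0.0² + 2.2²) ≈ 2.2.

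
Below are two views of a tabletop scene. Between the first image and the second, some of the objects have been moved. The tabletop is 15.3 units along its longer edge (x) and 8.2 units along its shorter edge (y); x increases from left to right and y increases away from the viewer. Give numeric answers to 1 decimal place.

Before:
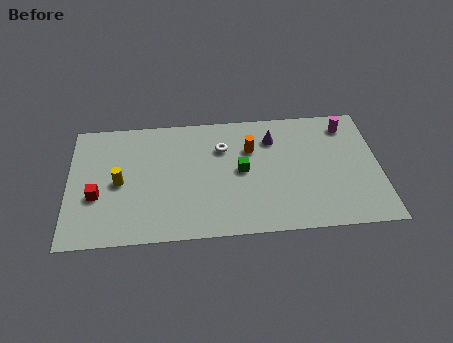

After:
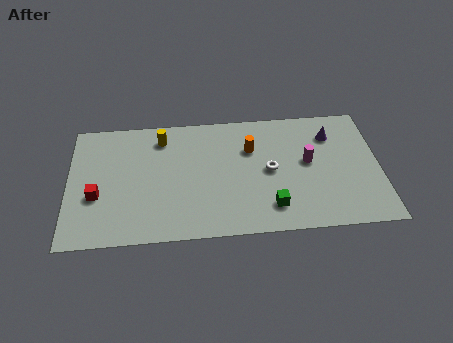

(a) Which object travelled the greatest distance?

the yellow cylinder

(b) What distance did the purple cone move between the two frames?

2.9

The purple cone moved from about (10.1, 6.2) to (13.0, 6.2), a distance of √(2.9² + 0.0²) ≈ 2.9.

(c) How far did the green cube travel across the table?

2.9

The green cube moved from about (8.5, 4.2) to (9.9, 1.7), a distance of √(1.4² + 2.5²) ≈ 2.9.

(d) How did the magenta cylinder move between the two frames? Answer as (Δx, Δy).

(-2.0, -2.3)

The magenta cylinder was at about (13.8, 6.8) and moved to about (11.8, 4.5).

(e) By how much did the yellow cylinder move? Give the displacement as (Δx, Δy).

(2.1, 2.8)

The yellow cylinder started near (2.5, 3.9) and ended near (4.6, 6.7).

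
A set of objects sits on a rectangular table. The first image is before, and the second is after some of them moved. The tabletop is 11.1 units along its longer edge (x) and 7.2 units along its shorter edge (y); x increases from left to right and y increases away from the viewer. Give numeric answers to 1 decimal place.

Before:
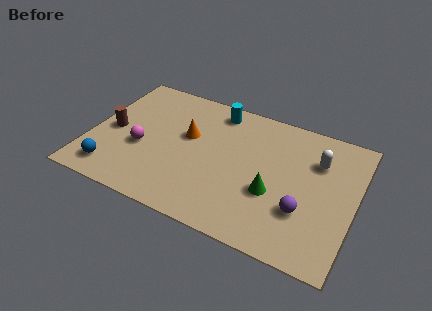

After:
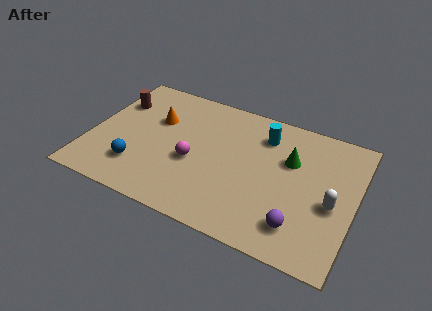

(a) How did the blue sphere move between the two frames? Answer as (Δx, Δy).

(1.0, 0.6)

The blue sphere started near (1.2, 1.2) and ended near (2.2, 1.8).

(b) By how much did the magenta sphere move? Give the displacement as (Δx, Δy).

(2.2, 0.1)

The magenta sphere started near (2.2, 2.9) and ended near (4.4, 3.0).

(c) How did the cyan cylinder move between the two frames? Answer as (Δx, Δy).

(2.1, -0.6)

From the two frames, the cyan cylinder sits at roughly (5.0, 6.2) before and (7.1, 5.6) after.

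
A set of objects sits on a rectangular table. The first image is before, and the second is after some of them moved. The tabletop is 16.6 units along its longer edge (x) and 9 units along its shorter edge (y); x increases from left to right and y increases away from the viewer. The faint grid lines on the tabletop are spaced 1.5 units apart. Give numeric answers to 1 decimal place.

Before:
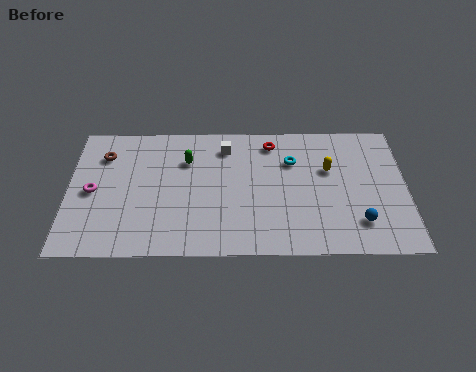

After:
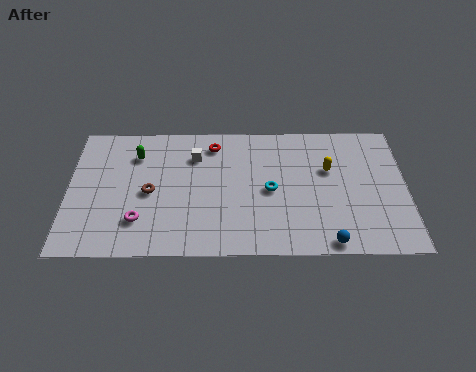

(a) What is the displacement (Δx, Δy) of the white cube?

(-1.5, -0.6)

From the two frames, the white cube sits at roughly (7.7, 7.3) before and (6.2, 6.7) after.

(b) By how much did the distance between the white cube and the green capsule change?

+0.8

The distance was about 2.1 in the first image and 2.9 in the second, so they moved 0.8 units further apart.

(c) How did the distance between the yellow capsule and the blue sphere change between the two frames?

+1.0

Before: roughly 3.9 units apart; after: 4.9. That's 1.0 units further apart.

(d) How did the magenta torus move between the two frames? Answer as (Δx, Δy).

(2.3, -2.0)

The magenta torus was at about (1.2, 4.3) and moved to about (3.5, 2.3).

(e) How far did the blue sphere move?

2.0

The blue sphere was near (14.2, 2.1) before and (12.7, 0.8) after, so it travelled √(1.5² + 1.3²) ≈ 2.0 units.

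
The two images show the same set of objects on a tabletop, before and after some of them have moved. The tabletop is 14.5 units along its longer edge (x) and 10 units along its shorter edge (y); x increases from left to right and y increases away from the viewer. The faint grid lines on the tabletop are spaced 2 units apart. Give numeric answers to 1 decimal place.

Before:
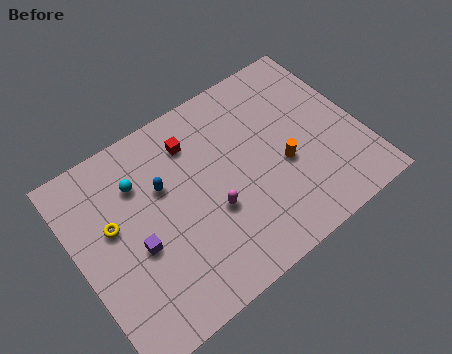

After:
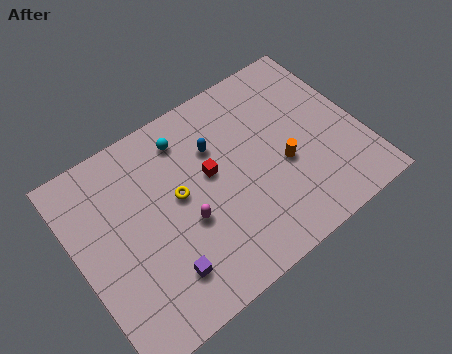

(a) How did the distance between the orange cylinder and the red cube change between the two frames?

-1.6

The distance was about 5.4 in the first image and 3.8 in the second, so they moved 1.6 units closer together.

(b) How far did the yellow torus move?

3.3

From (1.9, 5.9) to (5.2, 5.5), the yellow torus covered √(3.3² + 0.4²) ≈ 3.3 units.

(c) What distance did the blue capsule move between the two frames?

2.8

The blue capsule moved from about (4.6, 6.4) to (7.4, 6.9), a distance of √(2.8² + 0.5²) ≈ 2.8.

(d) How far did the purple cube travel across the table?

2.2

From (2.8, 4.2) to (3.7, 2.2), the purple cube covered √(0.9² + 2.0²) ≈ 2.2 units.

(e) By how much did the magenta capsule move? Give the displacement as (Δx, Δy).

(-1.3, 0.2)

From the two frames, the magenta capsule sits at roughly (6.6, 3.8) before and (5.3, 4.0) after.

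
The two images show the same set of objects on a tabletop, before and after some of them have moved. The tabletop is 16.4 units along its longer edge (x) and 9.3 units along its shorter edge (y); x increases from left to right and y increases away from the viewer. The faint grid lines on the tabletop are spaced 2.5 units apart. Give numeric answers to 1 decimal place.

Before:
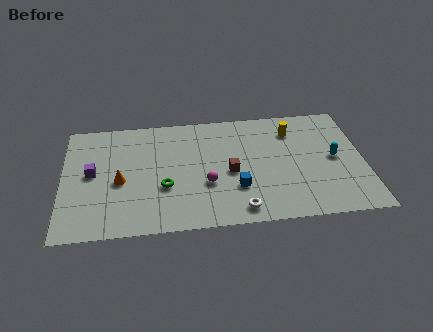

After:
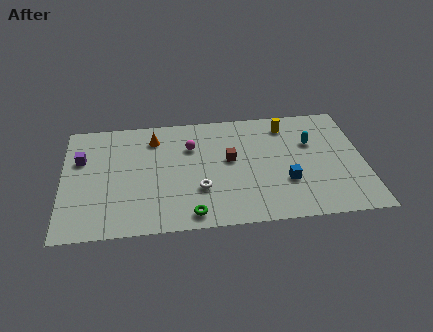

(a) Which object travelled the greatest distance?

the orange cone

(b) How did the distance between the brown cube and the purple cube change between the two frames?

+0.6

Before: roughly 7.5 units apart; after: 8.1. That's 0.6 units further apart.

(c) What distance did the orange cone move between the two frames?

3.8

The orange cone was near (3.1, 4.1) before and (5.0, 7.4) after, so it travelled √(1.9² + 3.3²) ≈ 3.8 units.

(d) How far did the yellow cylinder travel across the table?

0.6

From (12.6, 7.2) to (12.3, 7.7), the yellow cylinder covered √(0.3² + 0.5²) ≈ 0.6 units.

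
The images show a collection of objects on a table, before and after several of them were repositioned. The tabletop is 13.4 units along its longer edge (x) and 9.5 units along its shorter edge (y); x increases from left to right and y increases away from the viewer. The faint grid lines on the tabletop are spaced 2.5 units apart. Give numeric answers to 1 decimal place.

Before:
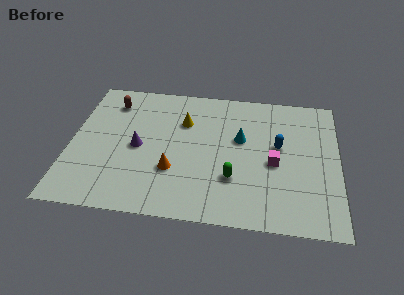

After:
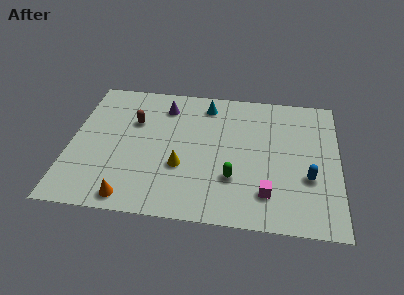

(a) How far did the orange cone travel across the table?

2.9

The orange cone was near (5.2, 3.1) before and (3.2, 1.0) after, so it travelled √(2.0² + 2.1²) ≈ 2.9 units.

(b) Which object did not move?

the green capsule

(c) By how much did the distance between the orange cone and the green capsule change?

+2.3

They were about 3.0 units apart before and 5.3 after — 2.3 units further apart.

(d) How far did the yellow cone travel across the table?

3.2

The yellow cone moved from about (5.6, 6.6) to (5.6, 3.4), a distance of √(0.0² + 3.2²) ≈ 3.2.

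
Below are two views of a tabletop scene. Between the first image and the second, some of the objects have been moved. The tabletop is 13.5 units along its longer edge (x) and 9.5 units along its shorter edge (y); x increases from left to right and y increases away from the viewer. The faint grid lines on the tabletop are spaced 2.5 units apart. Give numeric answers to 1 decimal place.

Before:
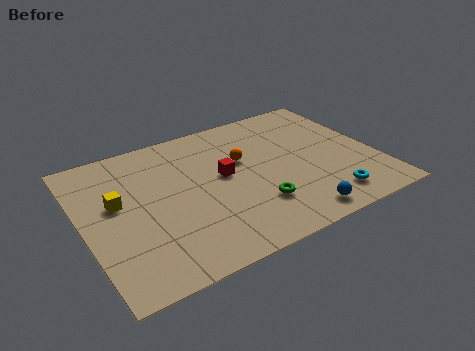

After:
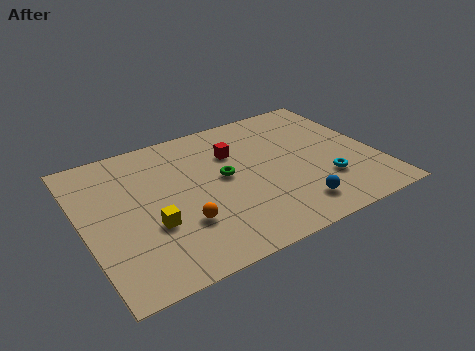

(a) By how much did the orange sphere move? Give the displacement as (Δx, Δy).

(-3.3, -3.0)

The orange sphere was at about (7.5, 5.9) and moved to about (4.2, 2.9).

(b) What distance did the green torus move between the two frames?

2.7

The green torus moved from about (7.6, 2.6) to (6.5, 5.1), a distance of √(1.1² + 2.5²) ≈ 2.7.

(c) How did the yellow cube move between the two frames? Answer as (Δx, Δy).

(1.3, -2.1)

From the two frames, the yellow cube sits at roughly (1.6, 5.5) before and (2.9, 3.4) after.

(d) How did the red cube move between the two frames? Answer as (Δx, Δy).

(0.7, 1.4)

From the two frames, the red cube sits at roughly (6.5, 5.2) before and (7.2, 6.6) after.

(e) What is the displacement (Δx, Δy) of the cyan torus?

(0.1, 1.2)

The cyan torus was at about (10.8, 1.6) and moved to about (10.9, 2.8).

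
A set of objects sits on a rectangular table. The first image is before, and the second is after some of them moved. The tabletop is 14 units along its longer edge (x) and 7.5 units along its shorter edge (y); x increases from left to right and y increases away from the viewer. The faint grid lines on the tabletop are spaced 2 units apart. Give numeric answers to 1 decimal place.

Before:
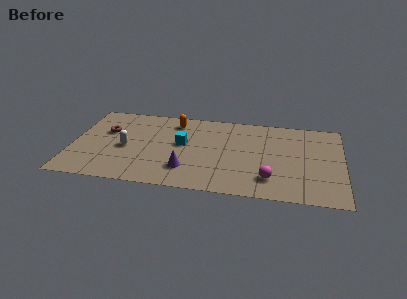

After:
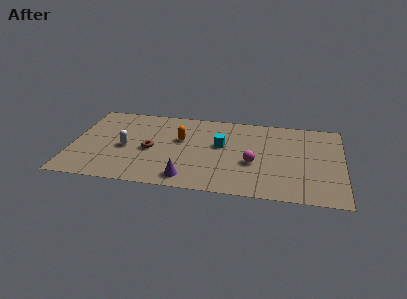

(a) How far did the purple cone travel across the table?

0.8

The purple cone was near (6.0, 1.9) before and (6.1, 1.1) after, so it travelled √(0.1² + 0.8²) ≈ 0.8 units.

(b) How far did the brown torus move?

2.8

From (1.7, 4.8) to (4.1, 3.4), the brown torus covered √(2.4² + 1.4²) ≈ 2.8 units.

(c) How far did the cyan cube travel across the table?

2.0

From (5.7, 4.2) to (7.7, 4.4), the cyan cube covered √(2.0² + 0.2²) ≈ 2.0 units.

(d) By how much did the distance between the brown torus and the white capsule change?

-0.5

They were about 1.8 units apart before and 1.3 after — 0.5 units closer together.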